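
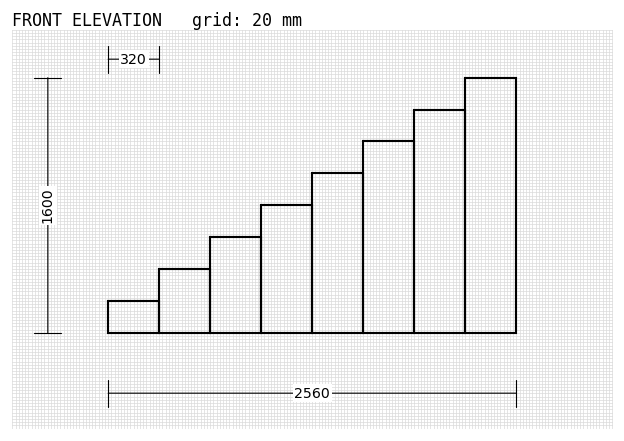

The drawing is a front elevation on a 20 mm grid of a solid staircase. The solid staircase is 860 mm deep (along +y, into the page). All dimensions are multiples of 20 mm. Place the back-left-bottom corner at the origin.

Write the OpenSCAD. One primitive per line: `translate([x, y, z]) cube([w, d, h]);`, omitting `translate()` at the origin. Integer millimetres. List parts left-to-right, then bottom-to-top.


cube([320, 860, 200]);
translate([320, 0, 0]) cube([320, 860, 400]);
translate([640, 0, 0]) cube([320, 860, 600]);
translate([960, 0, 0]) cube([320, 860, 800]);
translate([1280, 0, 0]) cube([320, 860, 1000]);
translate([1600, 0, 0]) cube([320, 860, 1200]);
translate([1920, 0, 0]) cube([320, 860, 1400]);
translate([2240, 0, 0]) cube([320, 860, 1600]);


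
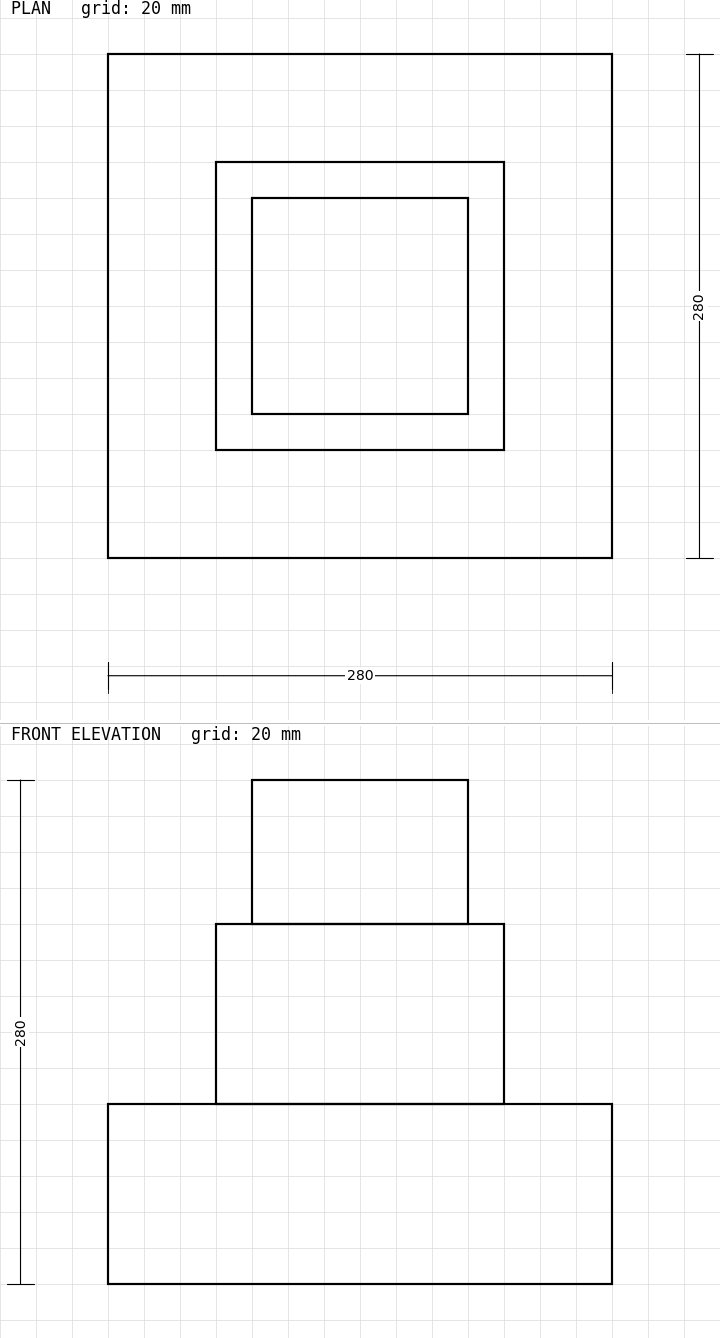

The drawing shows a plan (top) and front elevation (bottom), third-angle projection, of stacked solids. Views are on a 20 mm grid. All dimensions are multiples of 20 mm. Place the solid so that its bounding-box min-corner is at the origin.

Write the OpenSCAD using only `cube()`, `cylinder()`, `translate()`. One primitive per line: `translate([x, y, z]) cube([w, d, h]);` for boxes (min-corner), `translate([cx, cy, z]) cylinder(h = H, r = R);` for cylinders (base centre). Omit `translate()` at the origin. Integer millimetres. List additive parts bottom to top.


cube([280, 280, 100]);
translate([60, 60, 100]) cube([160, 160, 100]);
translate([80, 80, 200]) cube([120, 120, 80]);


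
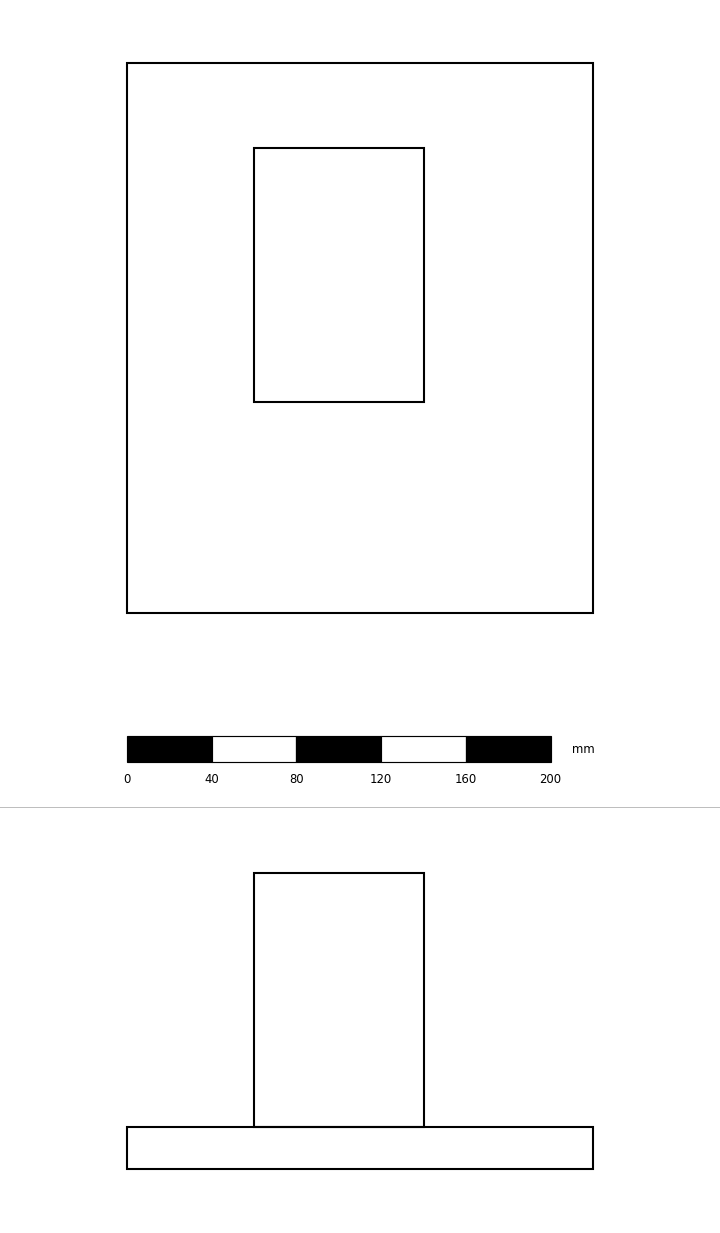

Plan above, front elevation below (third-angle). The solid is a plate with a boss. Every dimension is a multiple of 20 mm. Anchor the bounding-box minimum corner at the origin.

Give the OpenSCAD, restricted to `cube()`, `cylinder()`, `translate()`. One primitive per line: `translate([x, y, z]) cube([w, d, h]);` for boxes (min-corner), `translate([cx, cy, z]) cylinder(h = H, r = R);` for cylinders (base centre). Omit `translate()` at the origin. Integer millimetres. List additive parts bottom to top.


cube([220, 260, 20]);
translate([60, 100, 20]) cube([80, 120, 120]);


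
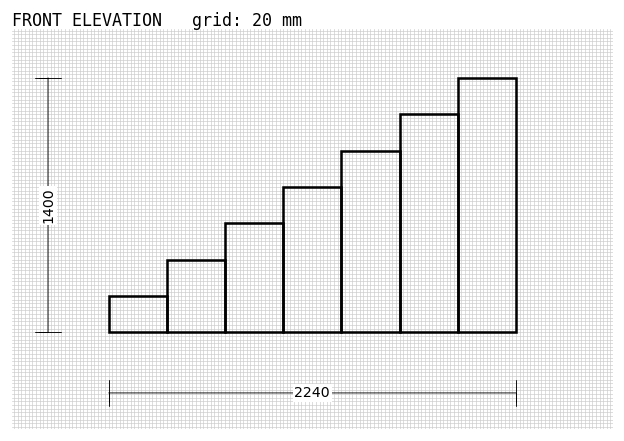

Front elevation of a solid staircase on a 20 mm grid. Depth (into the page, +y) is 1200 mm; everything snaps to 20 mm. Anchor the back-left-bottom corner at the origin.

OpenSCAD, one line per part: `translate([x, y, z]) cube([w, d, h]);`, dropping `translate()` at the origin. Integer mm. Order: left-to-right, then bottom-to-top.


cube([320, 1200, 200]);
translate([320, 0, 0]) cube([320, 1200, 400]);
translate([640, 0, 0]) cube([320, 1200, 600]);
translate([960, 0, 0]) cube([320, 1200, 800]);
translate([1280, 0, 0]) cube([320, 1200, 1000]);
translate([1600, 0, 0]) cube([320, 1200, 1200]);
translate([1920, 0, 0]) cube([320, 1200, 1400]);


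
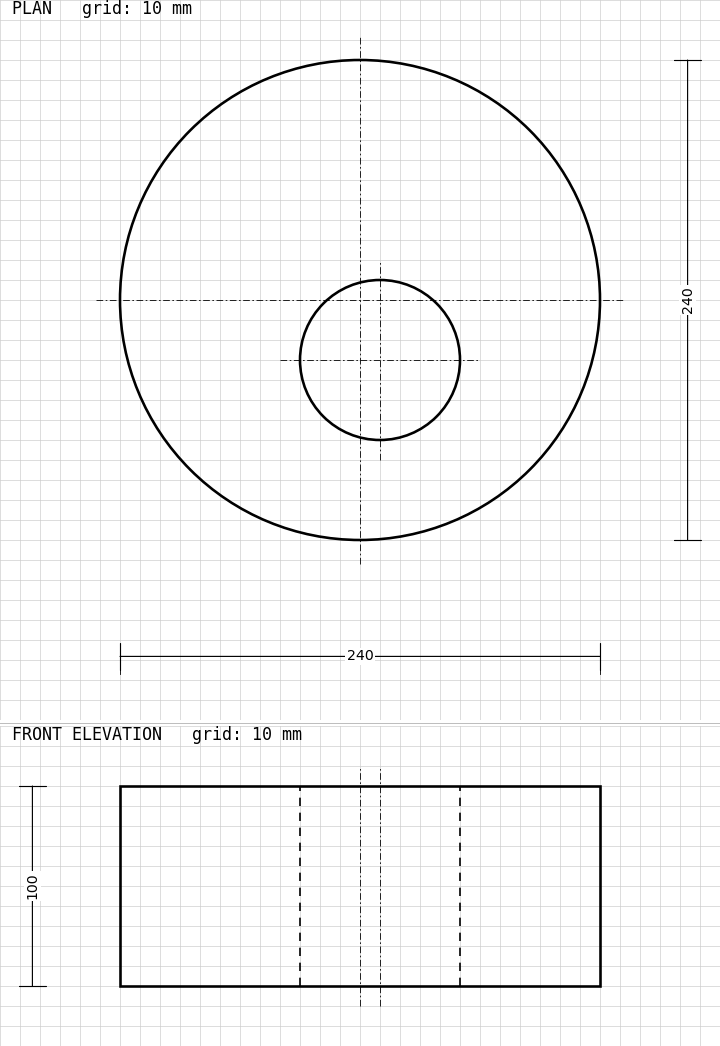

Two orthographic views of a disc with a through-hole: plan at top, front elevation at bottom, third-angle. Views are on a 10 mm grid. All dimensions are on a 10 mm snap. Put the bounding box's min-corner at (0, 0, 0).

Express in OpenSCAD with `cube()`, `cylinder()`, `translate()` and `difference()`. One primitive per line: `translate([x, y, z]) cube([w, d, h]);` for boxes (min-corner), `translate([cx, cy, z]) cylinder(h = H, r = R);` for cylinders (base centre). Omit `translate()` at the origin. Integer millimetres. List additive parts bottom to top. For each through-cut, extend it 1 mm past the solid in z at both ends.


difference() {
  translate([120, 120, 0]) cylinder(h = 100, r = 120);
  translate([130, 90, -1]) cylinder(h = 102, r = 40);
}


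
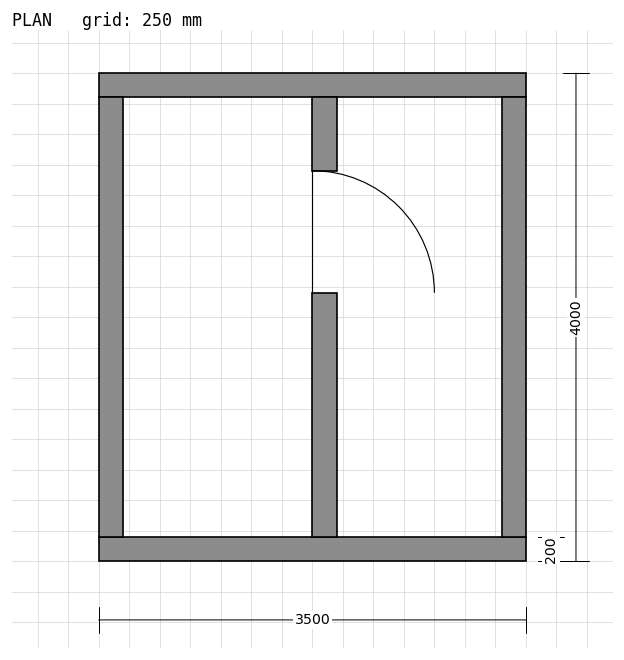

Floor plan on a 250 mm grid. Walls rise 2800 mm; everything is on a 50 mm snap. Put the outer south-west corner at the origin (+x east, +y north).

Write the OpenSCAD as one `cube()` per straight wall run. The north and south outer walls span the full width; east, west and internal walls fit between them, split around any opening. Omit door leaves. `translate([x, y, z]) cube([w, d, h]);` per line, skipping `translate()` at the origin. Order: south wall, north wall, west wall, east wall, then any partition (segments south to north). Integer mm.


cube([3500, 200, 2800]);
translate([0, 3800, 0]) cube([3500, 200, 2800]);
translate([0, 200, 0]) cube([200, 3600, 2800]);
translate([3300, 200, 0]) cube([200, 3600, 2800]);
translate([1750, 200, 0]) cube([200, 2000, 2800]);
translate([1750, 3200, 0]) cube([200, 600, 2800]);


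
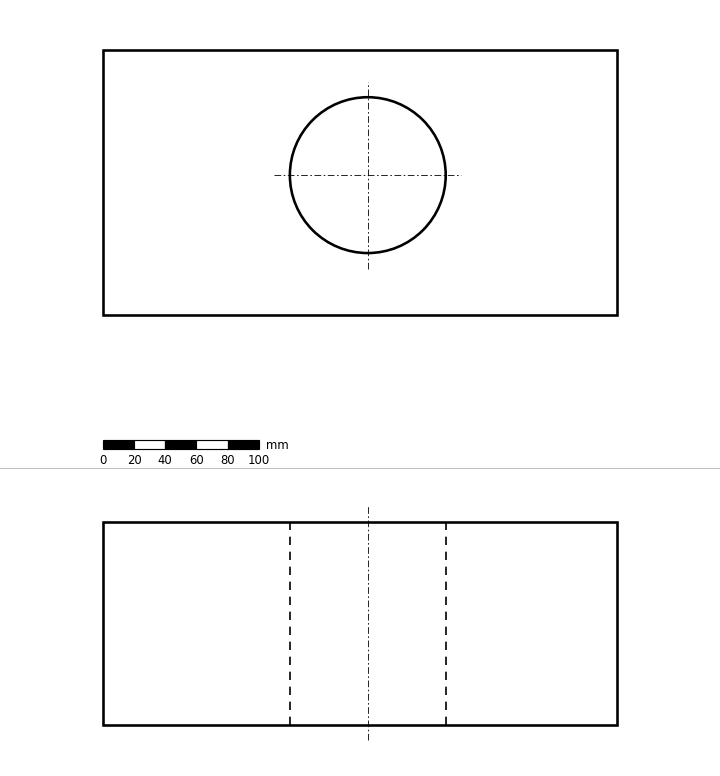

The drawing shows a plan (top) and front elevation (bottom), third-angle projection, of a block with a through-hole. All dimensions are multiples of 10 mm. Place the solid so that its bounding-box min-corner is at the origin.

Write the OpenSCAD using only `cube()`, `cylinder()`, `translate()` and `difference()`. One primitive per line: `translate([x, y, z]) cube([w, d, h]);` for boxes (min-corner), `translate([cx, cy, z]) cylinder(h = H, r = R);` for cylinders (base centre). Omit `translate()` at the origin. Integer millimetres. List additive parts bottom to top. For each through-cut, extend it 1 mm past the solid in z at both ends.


difference() {
  cube([330, 170, 130]);
  translate([170, 90, -1]) cylinder(h = 132, r = 50);
}


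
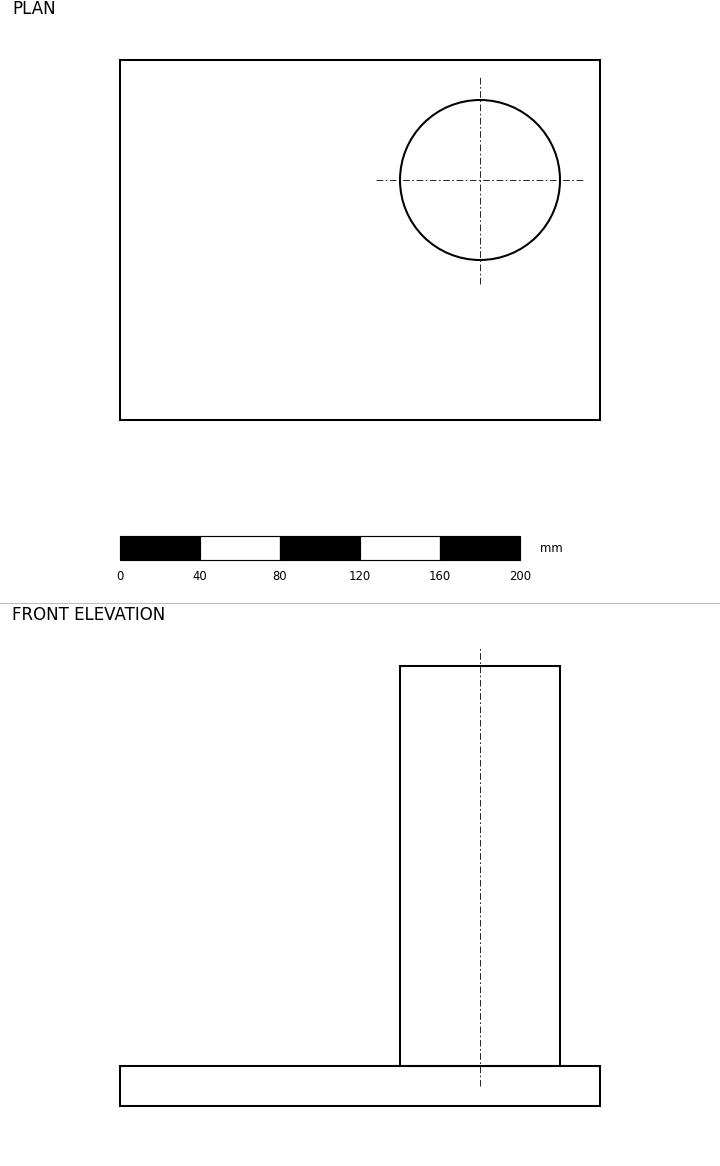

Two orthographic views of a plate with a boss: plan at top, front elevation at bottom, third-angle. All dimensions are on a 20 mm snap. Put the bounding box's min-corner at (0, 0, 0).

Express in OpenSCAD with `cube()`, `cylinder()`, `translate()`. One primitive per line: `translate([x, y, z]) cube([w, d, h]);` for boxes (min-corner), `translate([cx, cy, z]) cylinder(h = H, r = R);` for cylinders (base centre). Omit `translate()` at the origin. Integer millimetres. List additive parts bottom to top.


cube([240, 180, 20]);
translate([180, 120, 20]) cylinder(h = 200, r = 40);


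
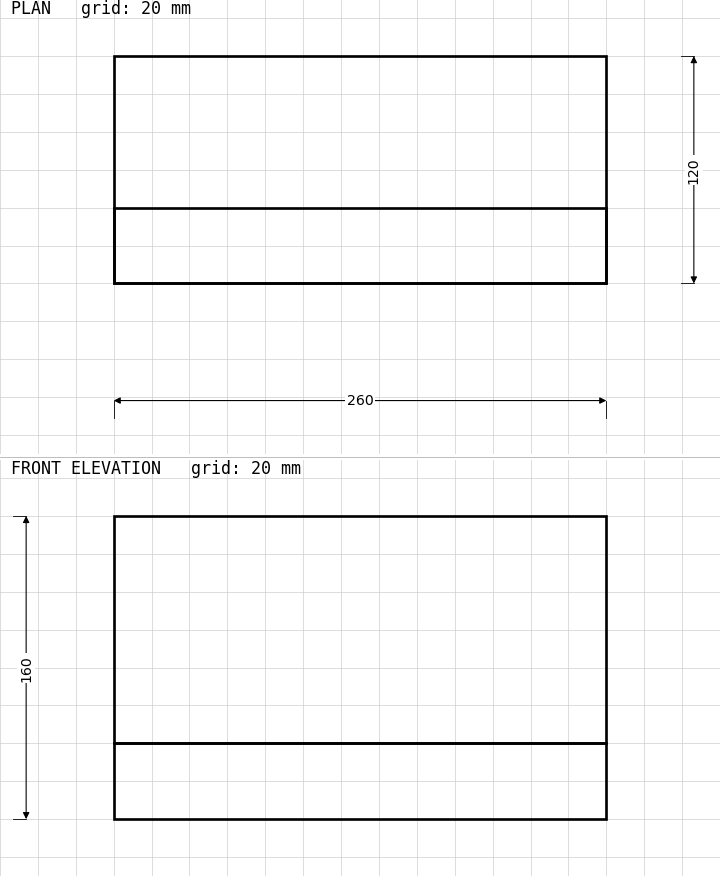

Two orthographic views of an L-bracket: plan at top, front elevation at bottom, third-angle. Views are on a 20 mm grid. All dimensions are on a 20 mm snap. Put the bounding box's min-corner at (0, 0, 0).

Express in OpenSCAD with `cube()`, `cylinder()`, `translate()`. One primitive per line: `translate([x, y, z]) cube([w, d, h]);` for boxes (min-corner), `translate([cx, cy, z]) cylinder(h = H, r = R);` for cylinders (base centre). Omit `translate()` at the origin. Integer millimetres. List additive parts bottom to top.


cube([260, 120, 40]);
translate([0, 0, 40]) cube([260, 40, 120]);


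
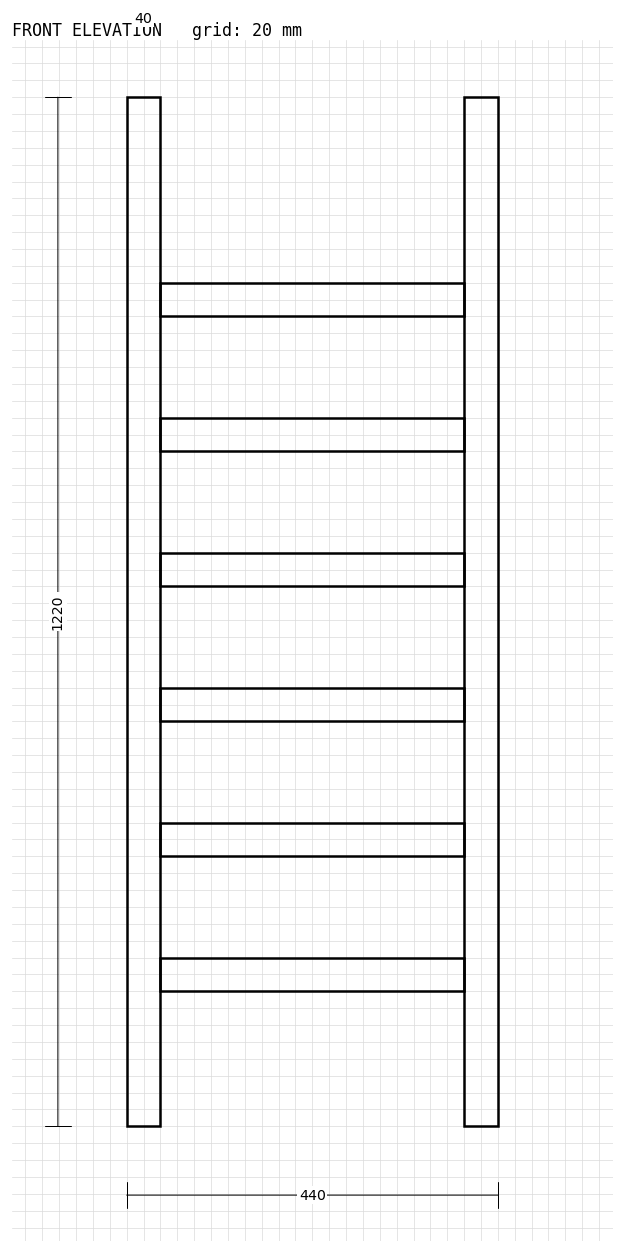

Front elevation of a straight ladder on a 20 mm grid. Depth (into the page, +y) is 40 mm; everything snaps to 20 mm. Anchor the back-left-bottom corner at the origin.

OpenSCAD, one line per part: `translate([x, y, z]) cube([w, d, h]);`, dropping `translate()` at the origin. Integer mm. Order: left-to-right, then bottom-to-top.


cube([40, 40, 1220]);
translate([40, 0, 160]) cube([360, 40, 40]);
translate([40, 0, 320]) cube([360, 40, 40]);
translate([40, 0, 480]) cube([360, 40, 40]);
translate([40, 0, 640]) cube([360, 40, 40]);
translate([40, 0, 800]) cube([360, 40, 40]);
translate([40, 0, 960]) cube([360, 40, 40]);
translate([400, 0, 0]) cube([40, 40, 1220]);


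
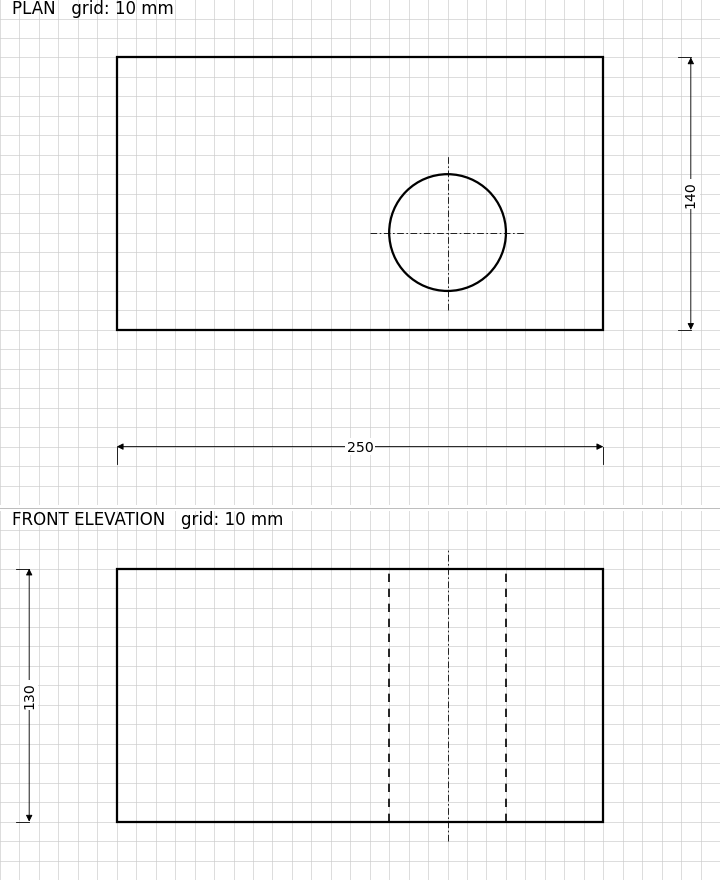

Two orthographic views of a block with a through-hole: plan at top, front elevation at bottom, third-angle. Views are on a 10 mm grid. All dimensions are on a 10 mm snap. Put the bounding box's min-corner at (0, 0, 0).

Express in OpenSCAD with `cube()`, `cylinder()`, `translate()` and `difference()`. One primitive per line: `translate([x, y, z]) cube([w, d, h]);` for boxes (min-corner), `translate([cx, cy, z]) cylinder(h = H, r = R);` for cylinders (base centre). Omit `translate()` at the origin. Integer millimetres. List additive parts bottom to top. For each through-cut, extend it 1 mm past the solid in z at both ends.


difference() {
  cube([250, 140, 130]);
  translate([170, 50, -1]) cylinder(h = 132, r = 30);
}


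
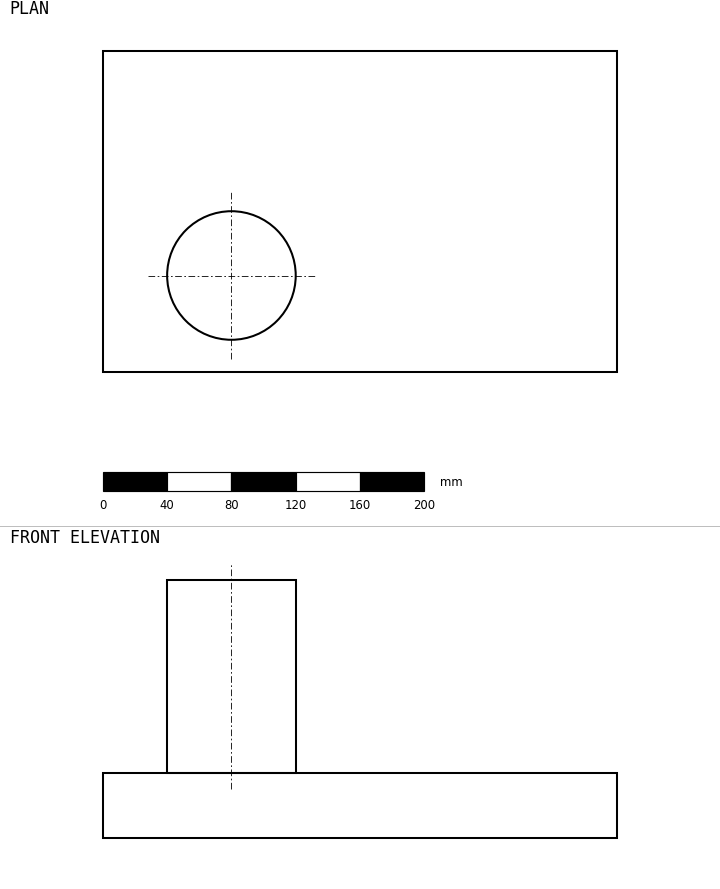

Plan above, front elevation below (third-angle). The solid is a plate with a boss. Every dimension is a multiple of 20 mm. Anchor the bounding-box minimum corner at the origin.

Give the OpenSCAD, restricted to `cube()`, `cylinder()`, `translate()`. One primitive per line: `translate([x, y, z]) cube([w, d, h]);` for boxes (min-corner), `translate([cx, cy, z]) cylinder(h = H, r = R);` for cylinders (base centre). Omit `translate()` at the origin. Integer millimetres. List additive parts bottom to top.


cube([320, 200, 40]);
translate([80, 60, 40]) cylinder(h = 120, r = 40);


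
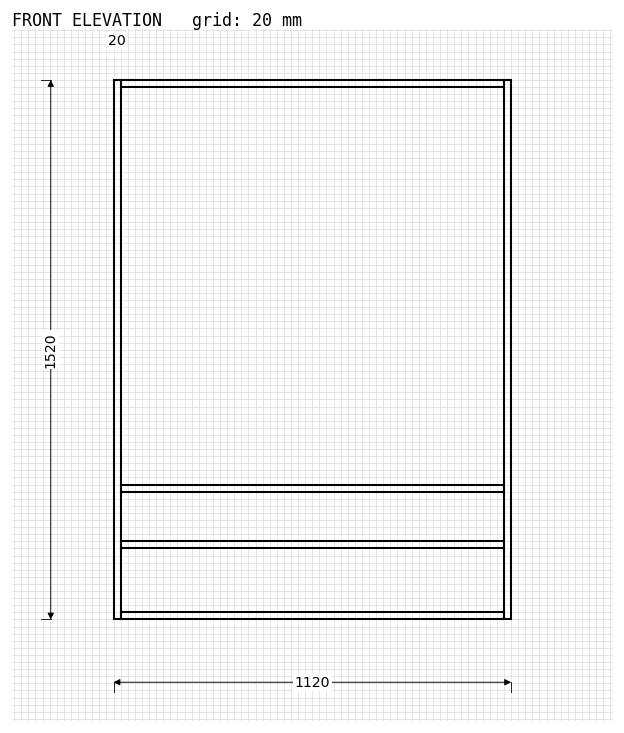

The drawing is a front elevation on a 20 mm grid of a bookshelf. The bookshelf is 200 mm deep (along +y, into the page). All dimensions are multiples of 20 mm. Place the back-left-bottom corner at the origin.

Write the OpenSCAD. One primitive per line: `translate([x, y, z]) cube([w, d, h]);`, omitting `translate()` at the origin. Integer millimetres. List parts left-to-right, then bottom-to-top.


cube([20, 200, 1520]);
translate([20, 0, 0]) cube([1080, 200, 20]);
translate([20, 0, 200]) cube([1080, 200, 20]);
translate([20, 0, 360]) cube([1080, 200, 20]);
translate([20, 0, 1500]) cube([1080, 200, 20]);
translate([1100, 0, 0]) cube([20, 200, 1520]);


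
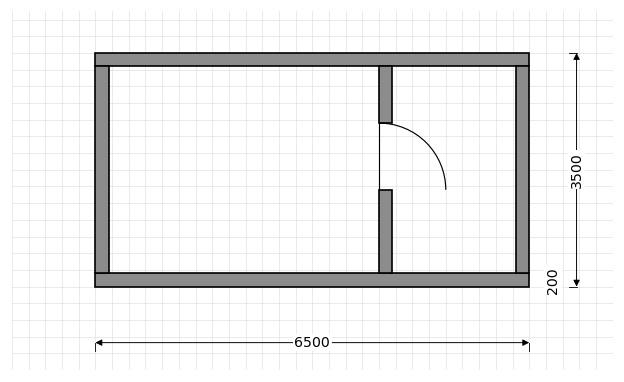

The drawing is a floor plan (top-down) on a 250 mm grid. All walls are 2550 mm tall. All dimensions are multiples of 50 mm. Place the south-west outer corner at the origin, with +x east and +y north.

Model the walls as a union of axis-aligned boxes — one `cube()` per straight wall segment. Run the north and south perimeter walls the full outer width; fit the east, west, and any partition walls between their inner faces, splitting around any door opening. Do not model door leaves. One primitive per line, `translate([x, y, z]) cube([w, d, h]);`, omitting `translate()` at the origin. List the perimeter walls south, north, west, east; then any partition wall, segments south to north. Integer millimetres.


cube([6500, 200, 2550]);
translate([0, 3300, 0]) cube([6500, 200, 2550]);
translate([0, 200, 0]) cube([200, 3100, 2550]);
translate([6300, 200, 0]) cube([200, 3100, 2550]);
translate([4250, 200, 0]) cube([200, 1250, 2550]);
translate([4250, 2450, 0]) cube([200, 850, 2550]);


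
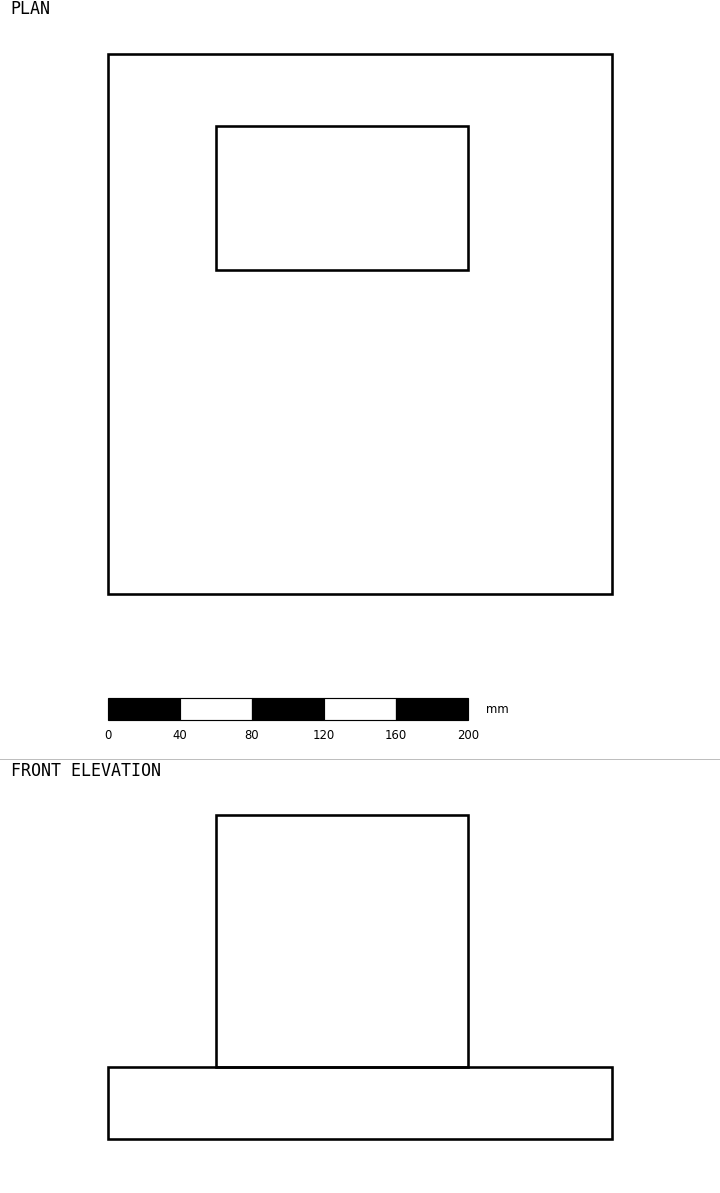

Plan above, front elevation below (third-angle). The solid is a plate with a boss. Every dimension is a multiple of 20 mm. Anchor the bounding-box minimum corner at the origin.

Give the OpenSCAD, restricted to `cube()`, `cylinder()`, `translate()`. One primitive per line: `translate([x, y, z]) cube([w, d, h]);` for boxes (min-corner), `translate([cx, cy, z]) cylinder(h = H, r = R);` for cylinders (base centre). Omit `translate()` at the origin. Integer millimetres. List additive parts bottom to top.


cube([280, 300, 40]);
translate([60, 180, 40]) cube([140, 80, 140]);


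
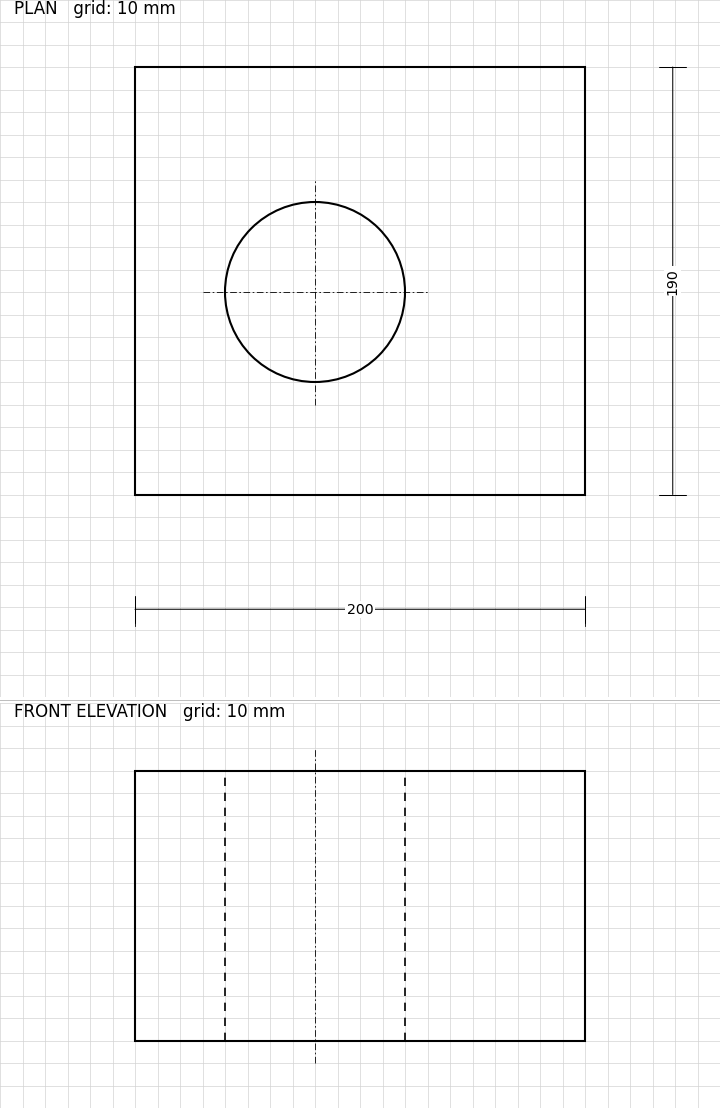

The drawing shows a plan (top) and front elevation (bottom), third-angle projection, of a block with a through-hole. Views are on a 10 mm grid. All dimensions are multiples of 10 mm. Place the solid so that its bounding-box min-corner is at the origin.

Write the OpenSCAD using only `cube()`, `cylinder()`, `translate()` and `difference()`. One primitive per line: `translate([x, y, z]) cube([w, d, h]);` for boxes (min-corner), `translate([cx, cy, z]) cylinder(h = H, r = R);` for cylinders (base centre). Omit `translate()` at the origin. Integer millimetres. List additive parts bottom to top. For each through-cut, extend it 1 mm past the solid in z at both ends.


difference() {
  cube([200, 190, 120]);
  translate([80, 90, -1]) cylinder(h = 122, r = 40);
}


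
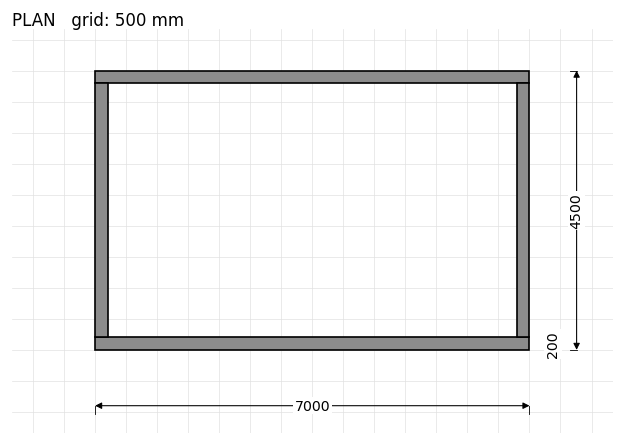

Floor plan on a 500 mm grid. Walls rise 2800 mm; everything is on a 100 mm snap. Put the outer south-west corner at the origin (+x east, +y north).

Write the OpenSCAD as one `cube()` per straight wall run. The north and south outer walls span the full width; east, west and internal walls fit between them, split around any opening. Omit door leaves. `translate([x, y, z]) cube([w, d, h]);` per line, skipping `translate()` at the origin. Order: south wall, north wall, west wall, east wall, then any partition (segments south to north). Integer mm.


cube([7000, 200, 2800]);
translate([0, 4300, 0]) cube([7000, 200, 2800]);
translate([0, 200, 0]) cube([200, 4100, 2800]);
translate([6800, 200, 0]) cube([200, 4100, 2800]);


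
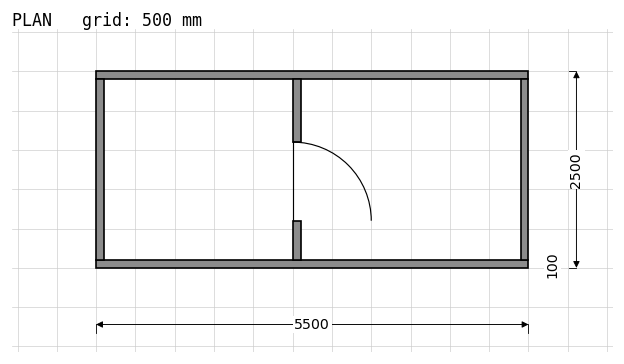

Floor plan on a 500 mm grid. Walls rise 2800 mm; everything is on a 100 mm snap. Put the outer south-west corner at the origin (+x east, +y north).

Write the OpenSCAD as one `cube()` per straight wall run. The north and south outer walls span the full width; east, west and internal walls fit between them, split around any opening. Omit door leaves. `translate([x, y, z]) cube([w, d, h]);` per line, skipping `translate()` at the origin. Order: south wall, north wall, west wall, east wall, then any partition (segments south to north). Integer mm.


cube([5500, 100, 2800]);
translate([0, 2400, 0]) cube([5500, 100, 2800]);
translate([0, 100, 0]) cube([100, 2300, 2800]);
translate([5400, 100, 0]) cube([100, 2300, 2800]);
translate([2500, 100, 0]) cube([100, 500, 2800]);
translate([2500, 1600, 0]) cube([100, 800, 2800]);


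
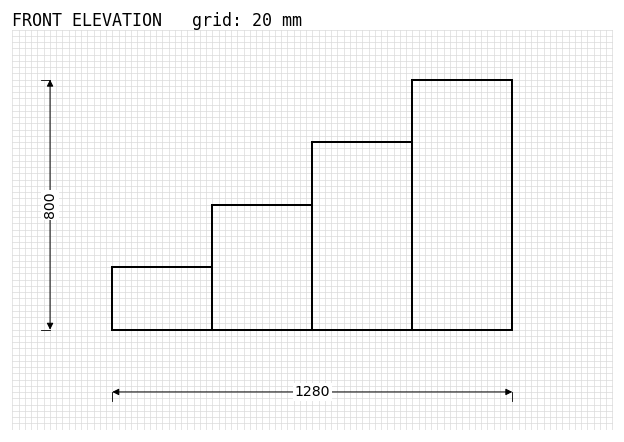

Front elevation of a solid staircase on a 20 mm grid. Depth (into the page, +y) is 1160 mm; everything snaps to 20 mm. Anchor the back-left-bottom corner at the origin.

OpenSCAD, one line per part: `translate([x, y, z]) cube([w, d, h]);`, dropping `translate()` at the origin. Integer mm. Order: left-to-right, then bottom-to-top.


cube([320, 1160, 200]);
translate([320, 0, 0]) cube([320, 1160, 400]);
translate([640, 0, 0]) cube([320, 1160, 600]);
translate([960, 0, 0]) cube([320, 1160, 800]);


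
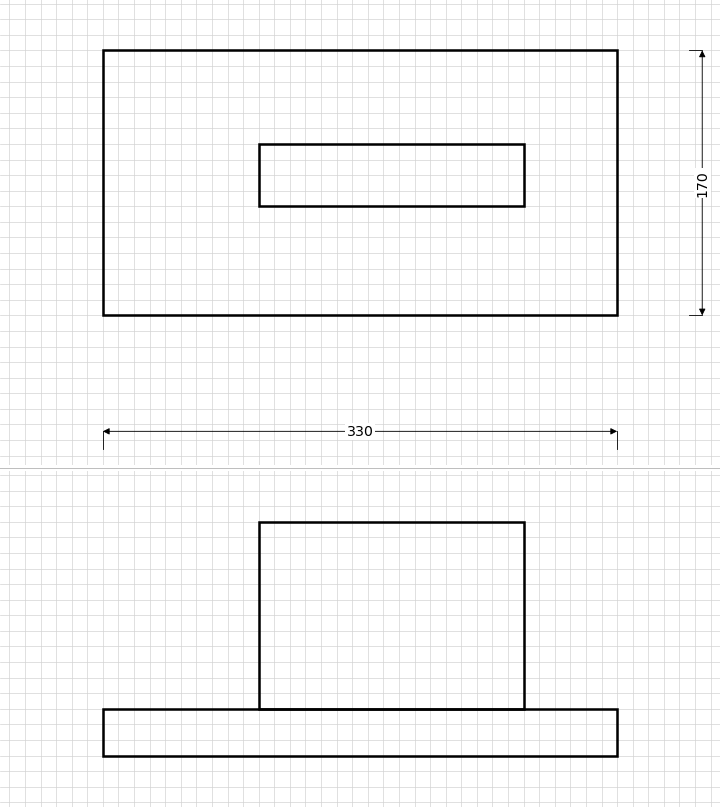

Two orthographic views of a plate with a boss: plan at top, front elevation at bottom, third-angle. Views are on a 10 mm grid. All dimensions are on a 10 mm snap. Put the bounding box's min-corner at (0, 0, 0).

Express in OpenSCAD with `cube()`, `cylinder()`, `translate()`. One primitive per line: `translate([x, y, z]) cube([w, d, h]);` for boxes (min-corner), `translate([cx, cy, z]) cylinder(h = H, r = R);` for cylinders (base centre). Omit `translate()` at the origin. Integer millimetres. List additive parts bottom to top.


cube([330, 170, 30]);
translate([100, 70, 30]) cube([170, 40, 120]);


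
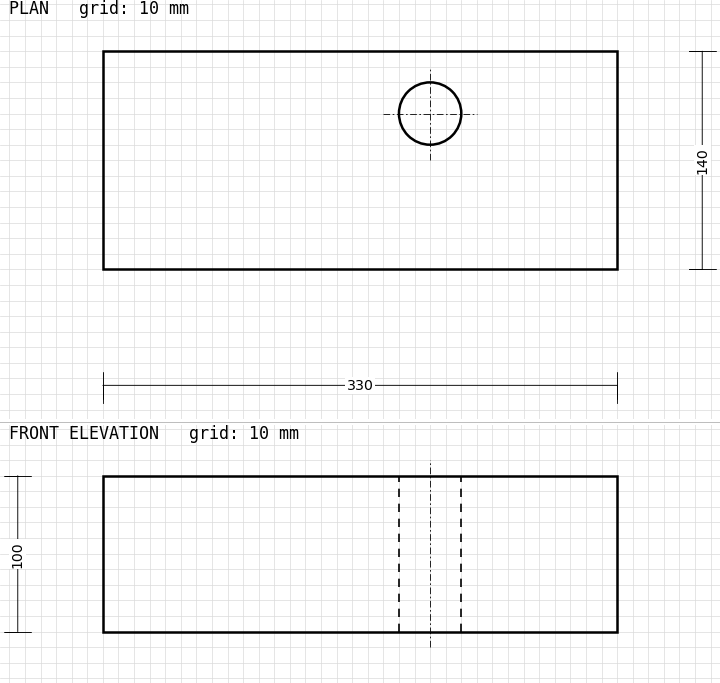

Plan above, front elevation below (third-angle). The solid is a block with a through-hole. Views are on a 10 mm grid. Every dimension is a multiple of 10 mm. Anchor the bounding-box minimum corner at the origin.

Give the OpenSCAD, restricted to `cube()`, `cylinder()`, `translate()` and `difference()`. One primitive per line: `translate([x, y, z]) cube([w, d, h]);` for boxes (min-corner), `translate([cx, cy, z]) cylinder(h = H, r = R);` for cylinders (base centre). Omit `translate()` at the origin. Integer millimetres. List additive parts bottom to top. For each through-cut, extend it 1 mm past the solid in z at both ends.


difference() {
  cube([330, 140, 100]);
  translate([210, 100, -1]) cylinder(h = 102, r = 20);
}


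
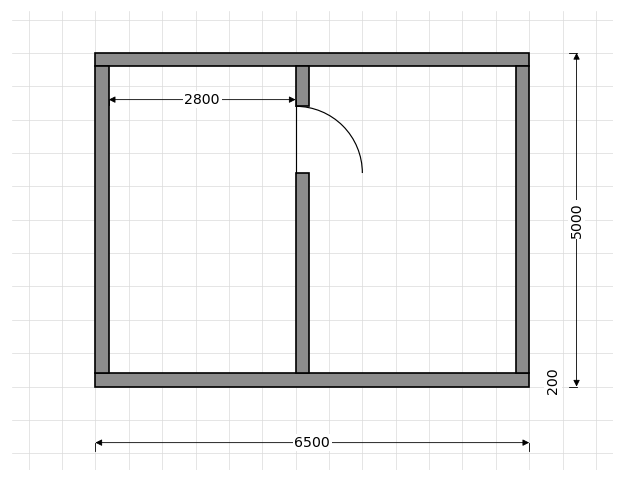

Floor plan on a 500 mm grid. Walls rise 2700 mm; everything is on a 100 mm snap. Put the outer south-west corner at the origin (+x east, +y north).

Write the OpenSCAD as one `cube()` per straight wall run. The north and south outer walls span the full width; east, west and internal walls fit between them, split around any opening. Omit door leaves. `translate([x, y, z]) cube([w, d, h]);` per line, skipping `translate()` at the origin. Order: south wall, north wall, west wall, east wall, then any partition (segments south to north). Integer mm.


cube([6500, 200, 2700]);
translate([0, 4800, 0]) cube([6500, 200, 2700]);
translate([0, 200, 0]) cube([200, 4600, 2700]);
translate([6300, 200, 0]) cube([200, 4600, 2700]);
translate([3000, 200, 0]) cube([200, 3000, 2700]);
translate([3000, 4200, 0]) cube([200, 600, 2700]);


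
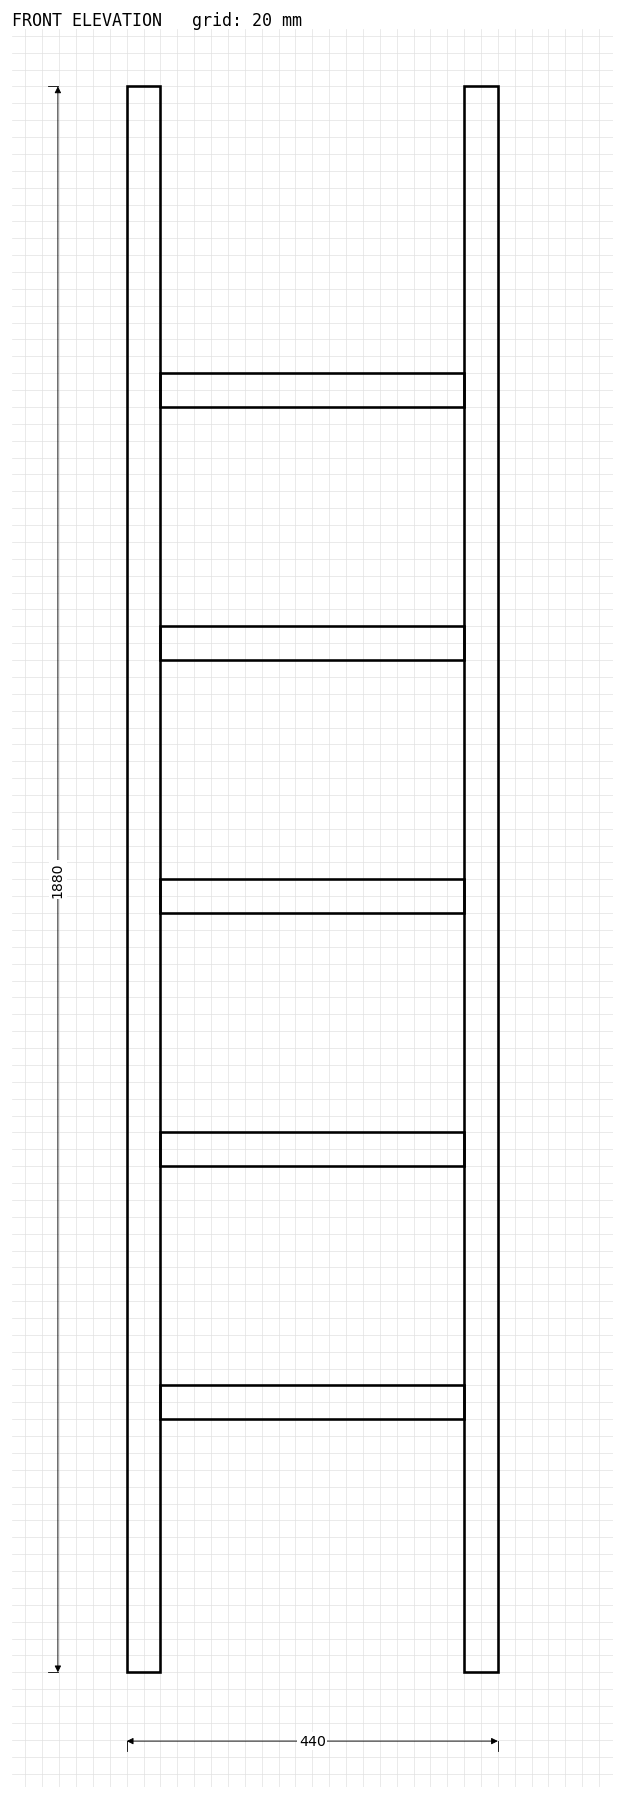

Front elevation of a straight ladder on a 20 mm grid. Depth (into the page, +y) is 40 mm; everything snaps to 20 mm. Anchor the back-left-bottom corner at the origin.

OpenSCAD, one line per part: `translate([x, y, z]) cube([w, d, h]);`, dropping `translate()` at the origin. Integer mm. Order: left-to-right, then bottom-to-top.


cube([40, 40, 1880]);
translate([40, 0, 300]) cube([360, 40, 40]);
translate([40, 0, 600]) cube([360, 40, 40]);
translate([40, 0, 900]) cube([360, 40, 40]);
translate([40, 0, 1200]) cube([360, 40, 40]);
translate([40, 0, 1500]) cube([360, 40, 40]);
translate([400, 0, 0]) cube([40, 40, 1880]);


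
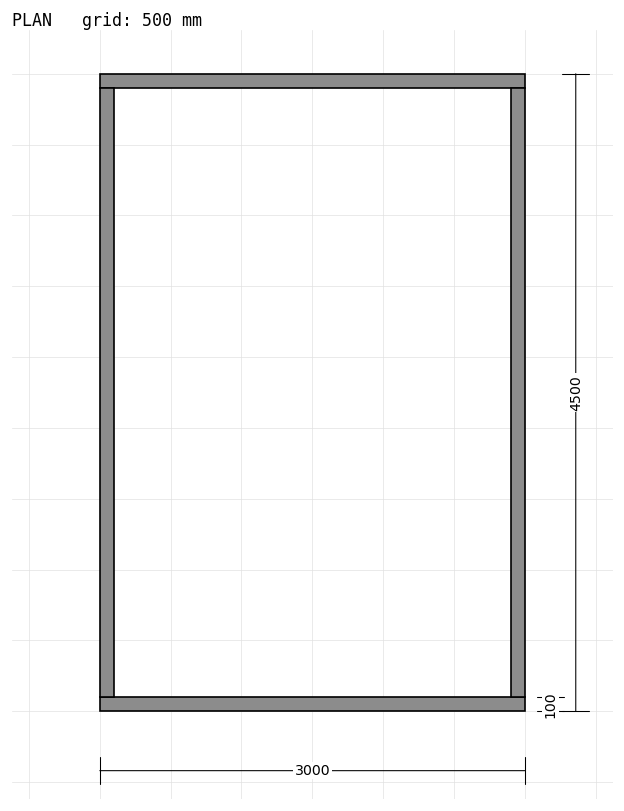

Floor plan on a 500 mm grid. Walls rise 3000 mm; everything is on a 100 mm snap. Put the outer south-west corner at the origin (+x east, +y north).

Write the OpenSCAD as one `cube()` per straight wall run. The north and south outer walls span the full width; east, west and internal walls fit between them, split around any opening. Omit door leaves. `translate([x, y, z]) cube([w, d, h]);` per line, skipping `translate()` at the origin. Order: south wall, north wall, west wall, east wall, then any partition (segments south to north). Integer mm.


cube([3000, 100, 3000]);
translate([0, 4400, 0]) cube([3000, 100, 3000]);
translate([0, 100, 0]) cube([100, 4300, 3000]);
translate([2900, 100, 0]) cube([100, 4300, 3000]);


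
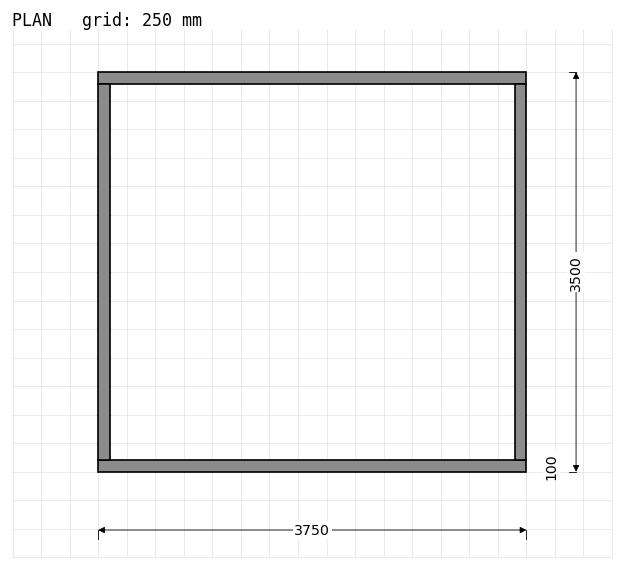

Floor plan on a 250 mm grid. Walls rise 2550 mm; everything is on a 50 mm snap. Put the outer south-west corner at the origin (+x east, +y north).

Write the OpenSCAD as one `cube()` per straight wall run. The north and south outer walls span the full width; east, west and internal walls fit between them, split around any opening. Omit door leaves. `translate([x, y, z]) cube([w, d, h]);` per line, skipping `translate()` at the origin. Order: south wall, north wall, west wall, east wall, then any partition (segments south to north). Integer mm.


cube([3750, 100, 2550]);
translate([0, 3400, 0]) cube([3750, 100, 2550]);
translate([0, 100, 0]) cube([100, 3300, 2550]);
translate([3650, 100, 0]) cube([100, 3300, 2550]);


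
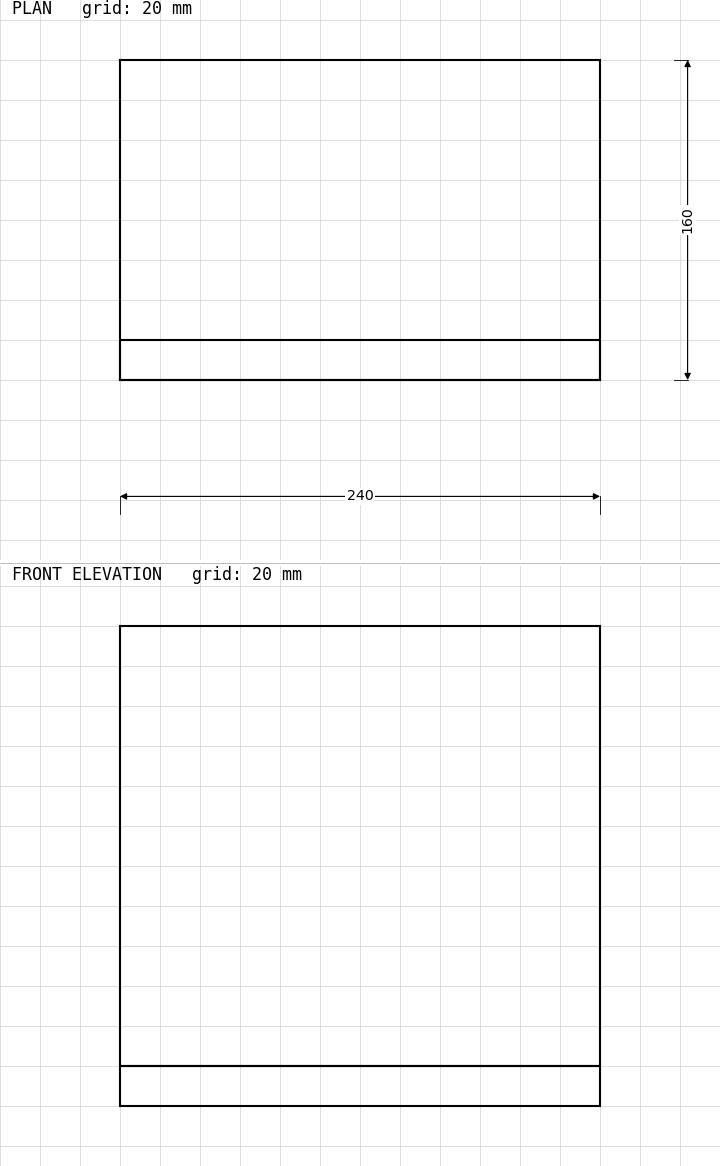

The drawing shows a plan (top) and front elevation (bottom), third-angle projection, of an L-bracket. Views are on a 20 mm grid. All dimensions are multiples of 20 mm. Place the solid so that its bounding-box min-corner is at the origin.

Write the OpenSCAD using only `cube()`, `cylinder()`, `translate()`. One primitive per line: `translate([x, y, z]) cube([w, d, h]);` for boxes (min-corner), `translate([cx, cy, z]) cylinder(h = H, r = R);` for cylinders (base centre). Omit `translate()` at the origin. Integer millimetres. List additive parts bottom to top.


cube([240, 160, 20]);
translate([0, 0, 20]) cube([240, 20, 220]);


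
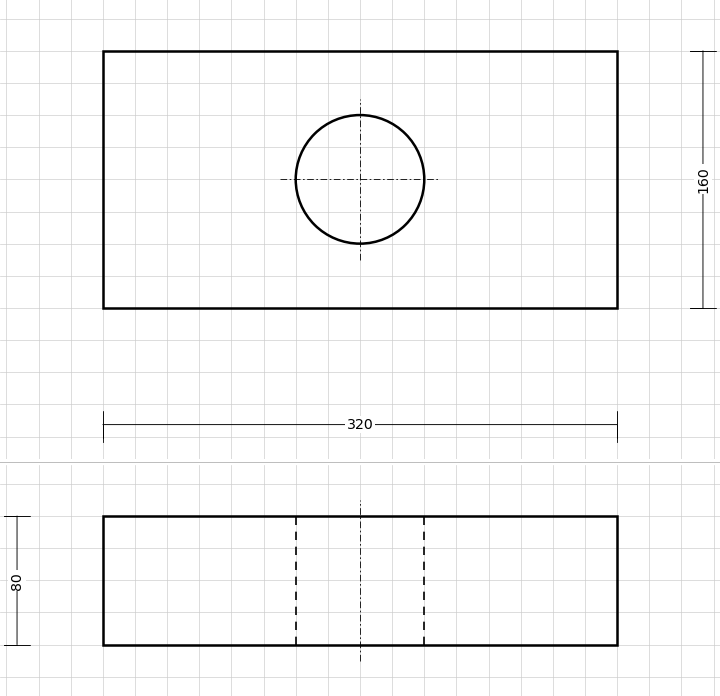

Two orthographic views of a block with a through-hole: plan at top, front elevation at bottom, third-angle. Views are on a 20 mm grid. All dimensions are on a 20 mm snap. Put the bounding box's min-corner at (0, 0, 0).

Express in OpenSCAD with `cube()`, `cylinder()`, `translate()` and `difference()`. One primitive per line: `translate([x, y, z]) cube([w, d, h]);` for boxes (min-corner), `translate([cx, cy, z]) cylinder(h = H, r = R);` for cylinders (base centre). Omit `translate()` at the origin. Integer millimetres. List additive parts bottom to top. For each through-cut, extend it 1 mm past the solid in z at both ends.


difference() {
  cube([320, 160, 80]);
  translate([160, 80, -1]) cylinder(h = 82, r = 40);
}


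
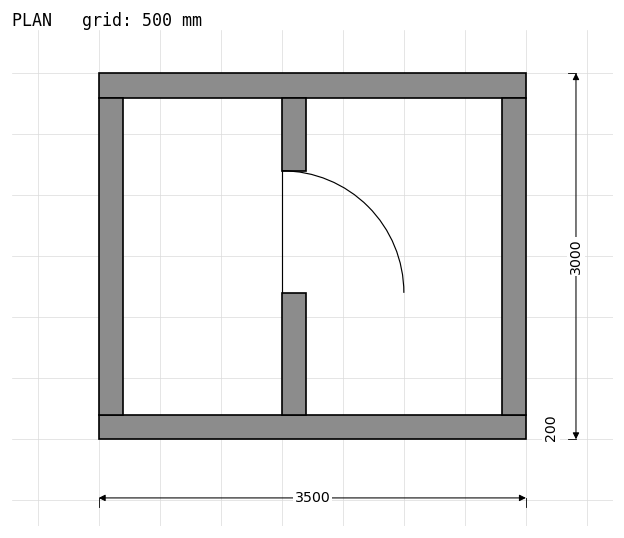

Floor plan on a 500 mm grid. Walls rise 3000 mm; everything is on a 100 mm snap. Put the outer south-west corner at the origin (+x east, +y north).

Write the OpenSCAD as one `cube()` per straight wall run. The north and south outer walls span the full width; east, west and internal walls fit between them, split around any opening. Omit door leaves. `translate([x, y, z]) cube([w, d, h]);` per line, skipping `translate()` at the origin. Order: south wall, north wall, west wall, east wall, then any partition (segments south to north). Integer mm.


cube([3500, 200, 3000]);
translate([0, 2800, 0]) cube([3500, 200, 3000]);
translate([0, 200, 0]) cube([200, 2600, 3000]);
translate([3300, 200, 0]) cube([200, 2600, 3000]);
translate([1500, 200, 0]) cube([200, 1000, 3000]);
translate([1500, 2200, 0]) cube([200, 600, 3000]);


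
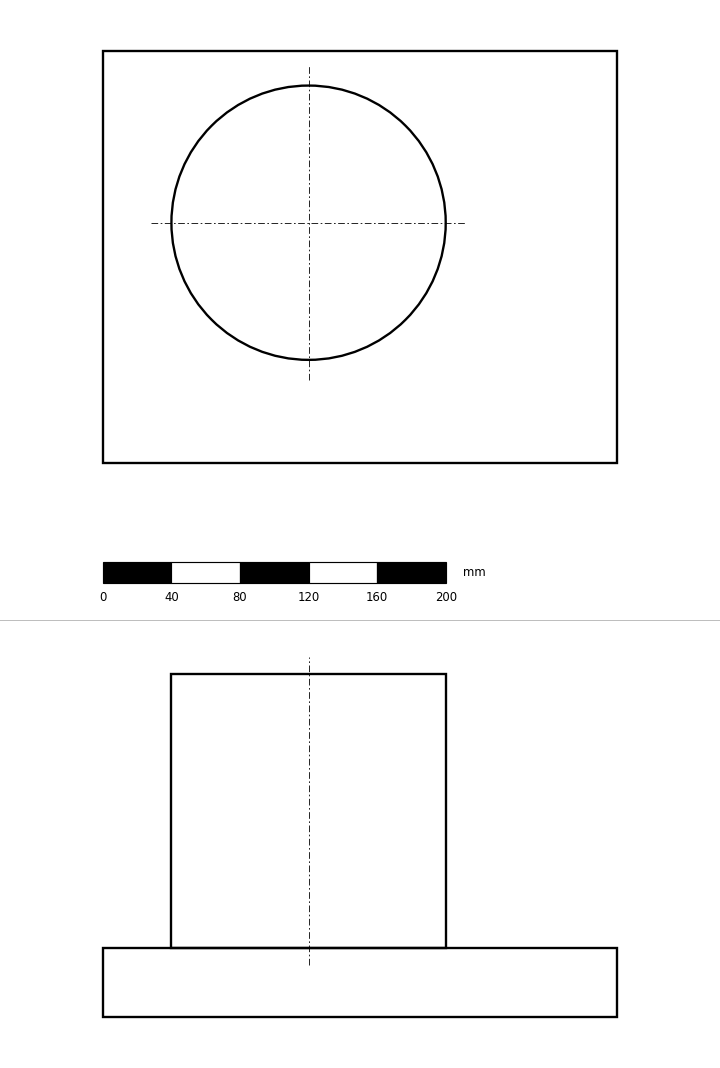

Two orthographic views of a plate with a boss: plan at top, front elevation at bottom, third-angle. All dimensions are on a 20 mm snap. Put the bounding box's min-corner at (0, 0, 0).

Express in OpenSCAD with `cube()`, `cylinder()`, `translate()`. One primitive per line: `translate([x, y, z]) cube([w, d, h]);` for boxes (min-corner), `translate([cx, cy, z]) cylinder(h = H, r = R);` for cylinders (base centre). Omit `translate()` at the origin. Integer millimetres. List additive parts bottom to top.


cube([300, 240, 40]);
translate([120, 140, 40]) cylinder(h = 160, r = 80);


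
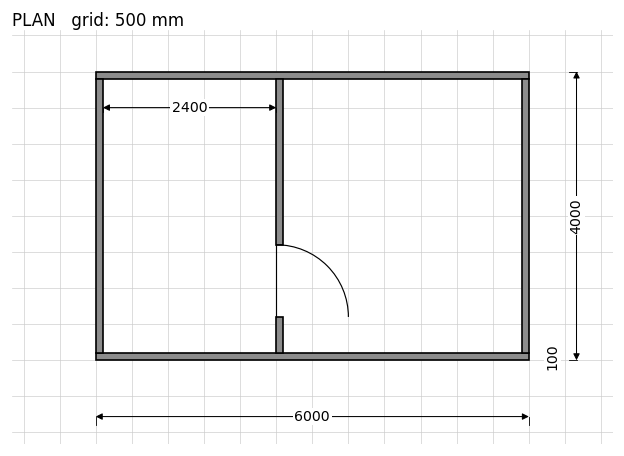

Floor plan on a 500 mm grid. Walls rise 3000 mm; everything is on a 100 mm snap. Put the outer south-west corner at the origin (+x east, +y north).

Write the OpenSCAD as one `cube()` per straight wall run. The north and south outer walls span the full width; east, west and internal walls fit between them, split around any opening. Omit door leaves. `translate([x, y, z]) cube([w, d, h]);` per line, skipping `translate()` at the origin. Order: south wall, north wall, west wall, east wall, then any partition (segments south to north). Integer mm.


cube([6000, 100, 3000]);
translate([0, 3900, 0]) cube([6000, 100, 3000]);
translate([0, 100, 0]) cube([100, 3800, 3000]);
translate([5900, 100, 0]) cube([100, 3800, 3000]);
translate([2500, 100, 0]) cube([100, 500, 3000]);
translate([2500, 1600, 0]) cube([100, 2300, 3000]);


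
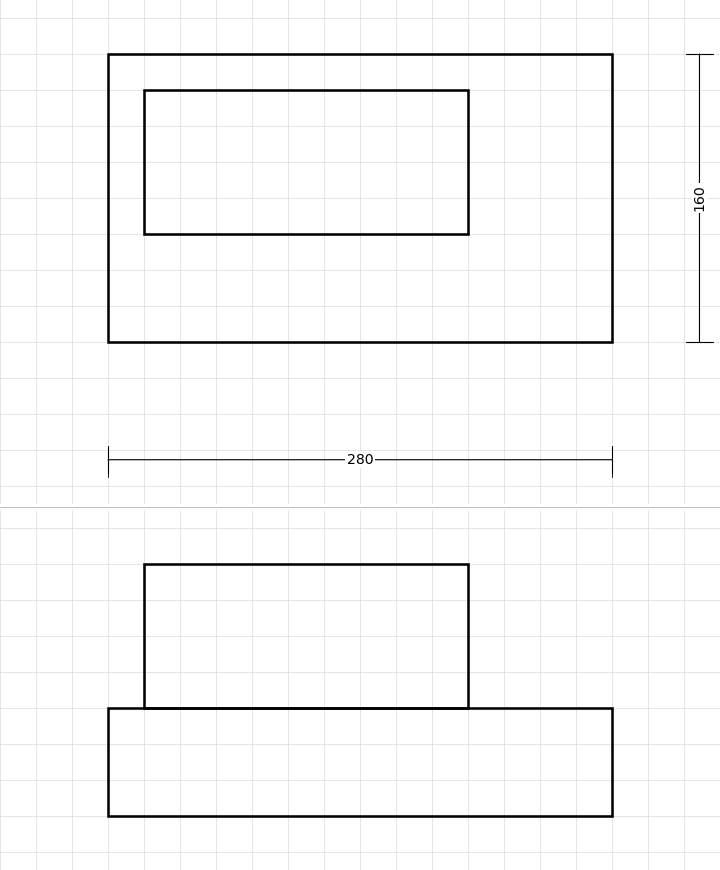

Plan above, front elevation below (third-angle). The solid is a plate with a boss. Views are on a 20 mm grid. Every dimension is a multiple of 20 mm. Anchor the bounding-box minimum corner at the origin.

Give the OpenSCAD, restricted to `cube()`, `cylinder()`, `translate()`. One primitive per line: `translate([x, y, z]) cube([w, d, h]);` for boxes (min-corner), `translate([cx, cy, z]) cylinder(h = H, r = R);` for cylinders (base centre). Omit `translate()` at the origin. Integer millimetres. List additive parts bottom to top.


cube([280, 160, 60]);
translate([20, 60, 60]) cube([180, 80, 80]);


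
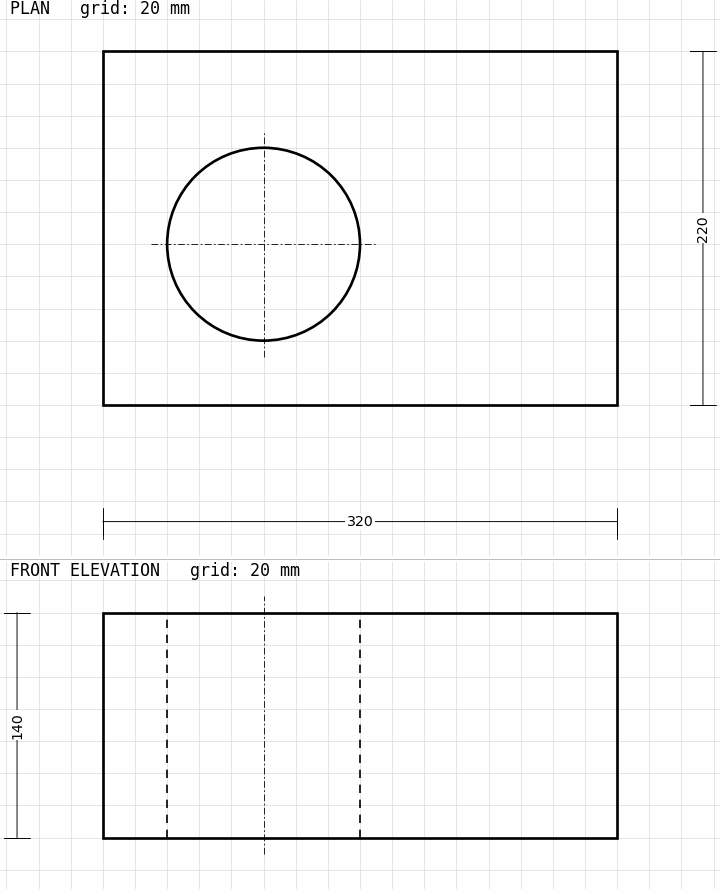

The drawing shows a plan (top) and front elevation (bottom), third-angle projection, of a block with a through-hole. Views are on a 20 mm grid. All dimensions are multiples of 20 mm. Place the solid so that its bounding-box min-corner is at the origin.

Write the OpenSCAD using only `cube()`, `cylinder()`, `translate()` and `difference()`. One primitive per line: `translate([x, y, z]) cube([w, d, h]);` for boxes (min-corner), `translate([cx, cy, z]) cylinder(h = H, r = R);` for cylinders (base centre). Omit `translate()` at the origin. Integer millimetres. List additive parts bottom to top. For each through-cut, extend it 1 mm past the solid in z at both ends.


difference() {
  cube([320, 220, 140]);
  translate([100, 100, -1]) cylinder(h = 142, r = 60);
}


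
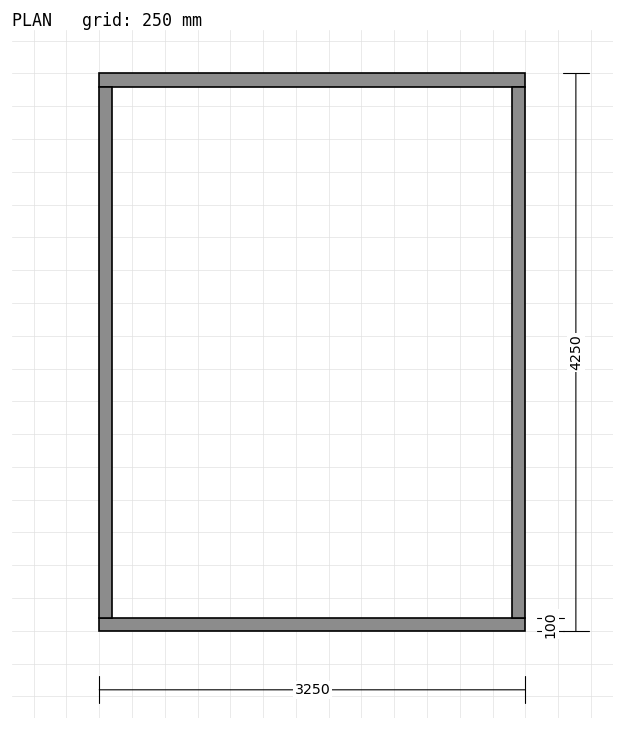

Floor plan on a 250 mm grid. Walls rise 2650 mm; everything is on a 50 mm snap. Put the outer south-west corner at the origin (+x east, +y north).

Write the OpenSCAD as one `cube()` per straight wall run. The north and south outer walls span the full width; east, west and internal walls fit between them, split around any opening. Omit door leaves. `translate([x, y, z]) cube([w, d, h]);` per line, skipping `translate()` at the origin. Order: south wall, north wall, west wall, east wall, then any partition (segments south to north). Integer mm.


cube([3250, 100, 2650]);
translate([0, 4150, 0]) cube([3250, 100, 2650]);
translate([0, 100, 0]) cube([100, 4050, 2650]);
translate([3150, 100, 0]) cube([100, 4050, 2650]);


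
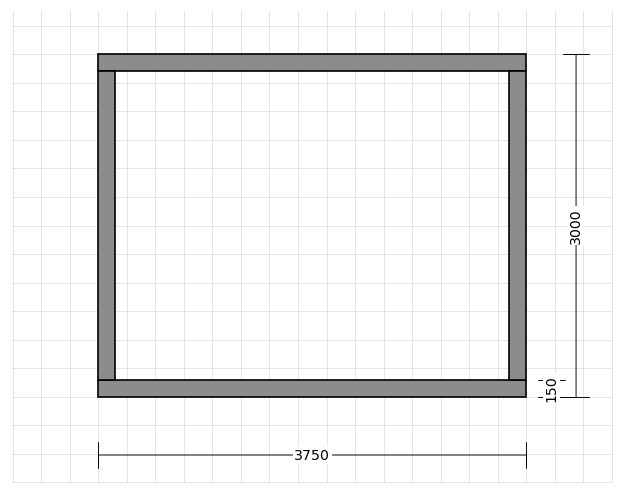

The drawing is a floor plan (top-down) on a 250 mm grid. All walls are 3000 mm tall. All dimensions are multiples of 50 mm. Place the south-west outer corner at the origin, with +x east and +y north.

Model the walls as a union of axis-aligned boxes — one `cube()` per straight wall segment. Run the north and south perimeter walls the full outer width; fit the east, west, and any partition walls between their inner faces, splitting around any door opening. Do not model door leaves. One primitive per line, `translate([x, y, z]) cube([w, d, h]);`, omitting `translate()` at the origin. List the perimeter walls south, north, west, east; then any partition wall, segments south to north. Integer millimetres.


cube([3750, 150, 3000]);
translate([0, 2850, 0]) cube([3750, 150, 3000]);
translate([0, 150, 0]) cube([150, 2700, 3000]);
translate([3600, 150, 0]) cube([150, 2700, 3000]);


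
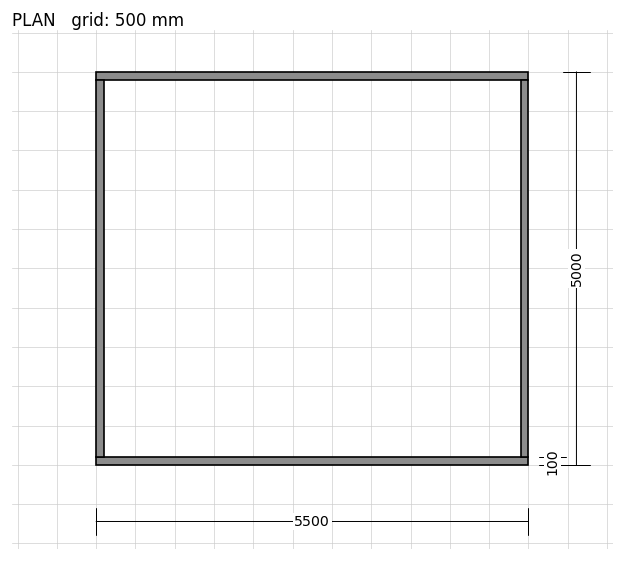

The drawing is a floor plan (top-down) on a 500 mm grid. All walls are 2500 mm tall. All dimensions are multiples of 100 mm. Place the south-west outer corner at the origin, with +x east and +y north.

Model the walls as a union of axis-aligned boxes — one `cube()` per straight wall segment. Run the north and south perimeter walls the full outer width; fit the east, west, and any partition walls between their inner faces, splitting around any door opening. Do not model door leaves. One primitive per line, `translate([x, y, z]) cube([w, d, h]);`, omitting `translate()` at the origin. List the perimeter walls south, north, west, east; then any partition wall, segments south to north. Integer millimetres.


cube([5500, 100, 2500]);
translate([0, 4900, 0]) cube([5500, 100, 2500]);
translate([0, 100, 0]) cube([100, 4800, 2500]);
translate([5400, 100, 0]) cube([100, 4800, 2500]);


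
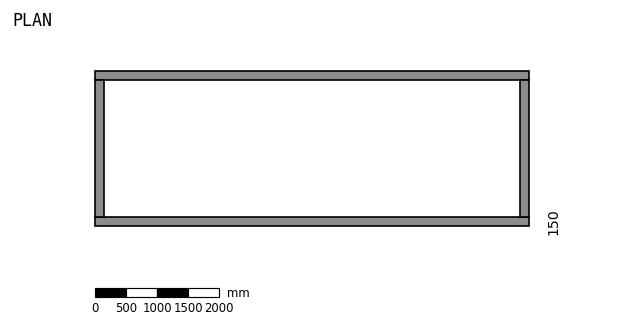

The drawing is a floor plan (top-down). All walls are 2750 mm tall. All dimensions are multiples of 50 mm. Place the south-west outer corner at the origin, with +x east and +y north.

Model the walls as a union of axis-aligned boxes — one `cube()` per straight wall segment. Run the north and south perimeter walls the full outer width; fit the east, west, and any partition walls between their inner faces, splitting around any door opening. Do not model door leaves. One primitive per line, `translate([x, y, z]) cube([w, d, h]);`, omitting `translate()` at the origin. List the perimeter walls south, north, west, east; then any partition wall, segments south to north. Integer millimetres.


cube([7000, 150, 2750]);
translate([0, 2350, 0]) cube([7000, 150, 2750]);
translate([0, 150, 0]) cube([150, 2200, 2750]);
translate([6850, 150, 0]) cube([150, 2200, 2750]);


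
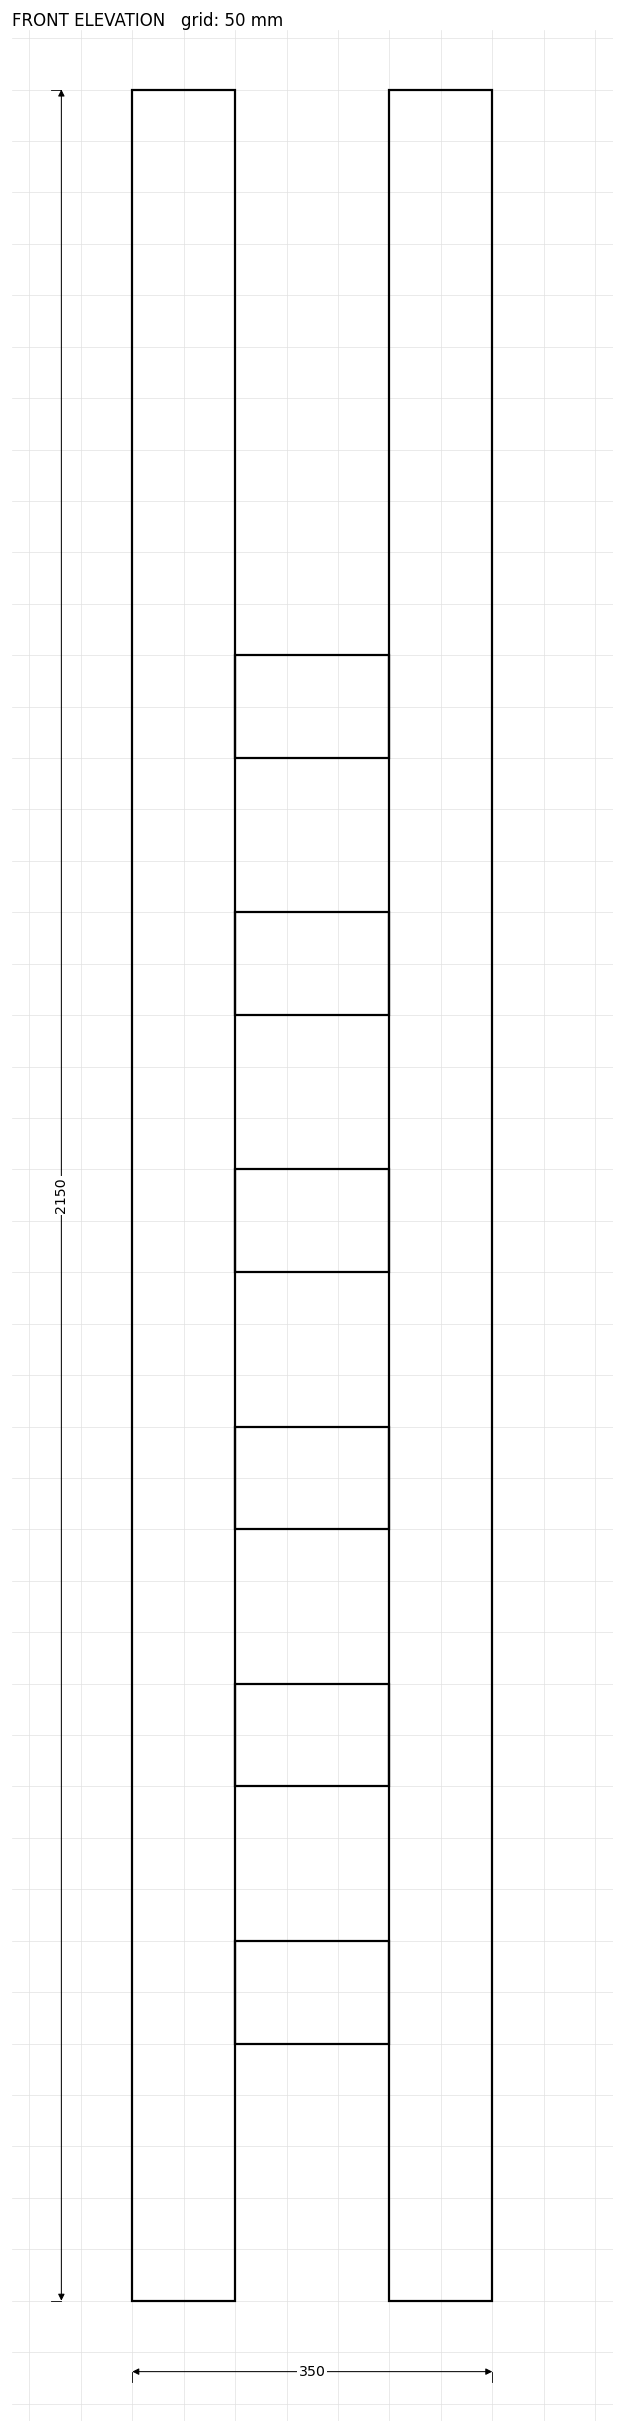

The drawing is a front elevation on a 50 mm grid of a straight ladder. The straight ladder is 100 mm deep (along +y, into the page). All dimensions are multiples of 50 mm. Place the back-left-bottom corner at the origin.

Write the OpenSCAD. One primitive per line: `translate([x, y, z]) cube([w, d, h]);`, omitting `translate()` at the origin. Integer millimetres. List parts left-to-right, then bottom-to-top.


cube([100, 100, 2150]);
translate([100, 0, 250]) cube([150, 100, 100]);
translate([100, 0, 500]) cube([150, 100, 100]);
translate([100, 0, 750]) cube([150, 100, 100]);
translate([100, 0, 1000]) cube([150, 100, 100]);
translate([100, 0, 1250]) cube([150, 100, 100]);
translate([100, 0, 1500]) cube([150, 100, 100]);
translate([250, 0, 0]) cube([100, 100, 2150]);


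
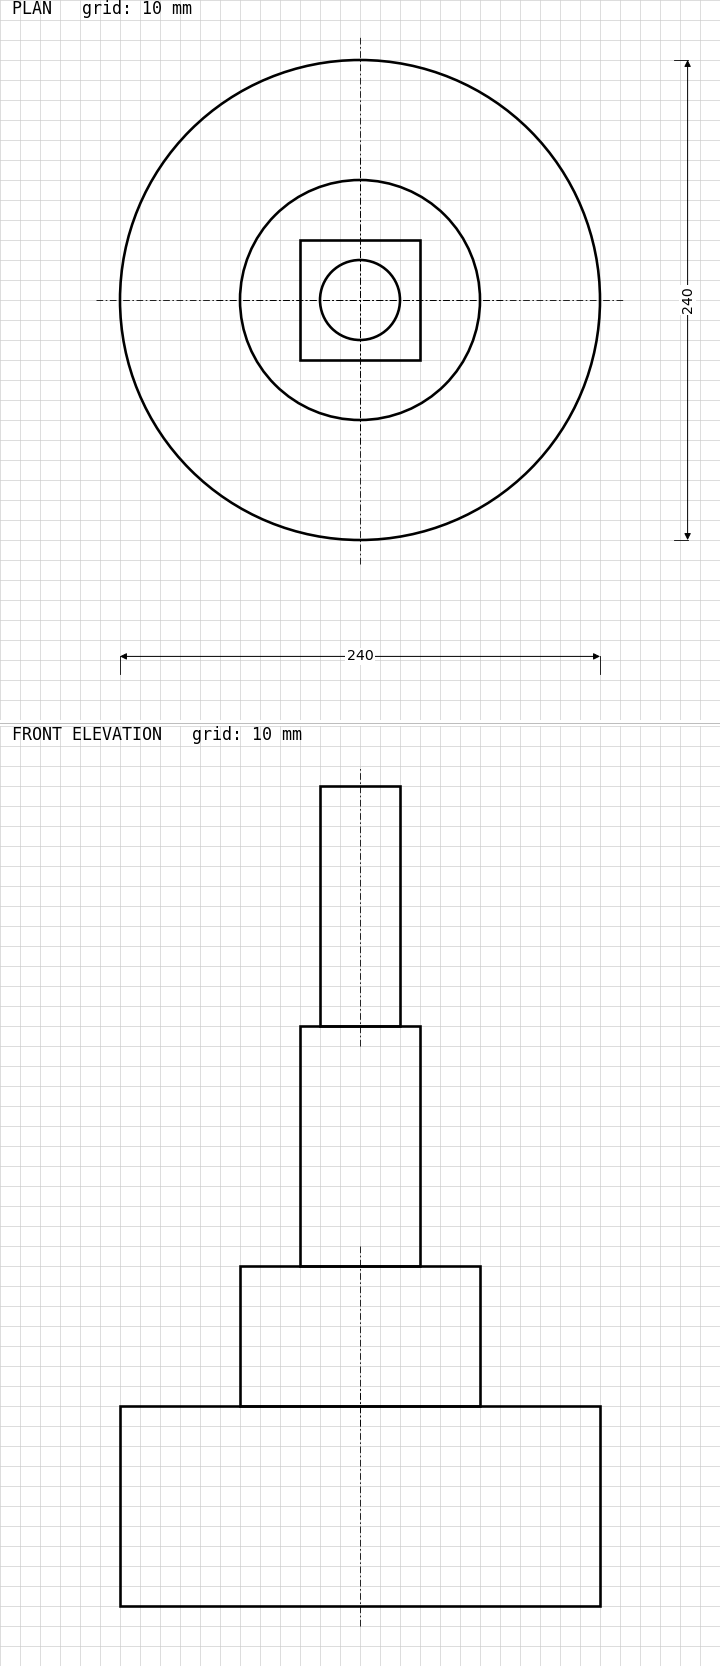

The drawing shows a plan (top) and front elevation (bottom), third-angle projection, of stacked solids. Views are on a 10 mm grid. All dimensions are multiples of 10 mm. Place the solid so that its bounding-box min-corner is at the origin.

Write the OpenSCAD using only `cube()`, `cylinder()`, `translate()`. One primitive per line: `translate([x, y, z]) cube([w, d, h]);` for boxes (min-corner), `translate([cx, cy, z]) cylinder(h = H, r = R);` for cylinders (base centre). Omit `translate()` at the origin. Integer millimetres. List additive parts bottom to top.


translate([120, 120, 0]) cylinder(h = 100, r = 120);
translate([120, 120, 100]) cylinder(h = 70, r = 60);
translate([90, 90, 170]) cube([60, 60, 120]);
translate([120, 120, 290]) cylinder(h = 120, r = 20);
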